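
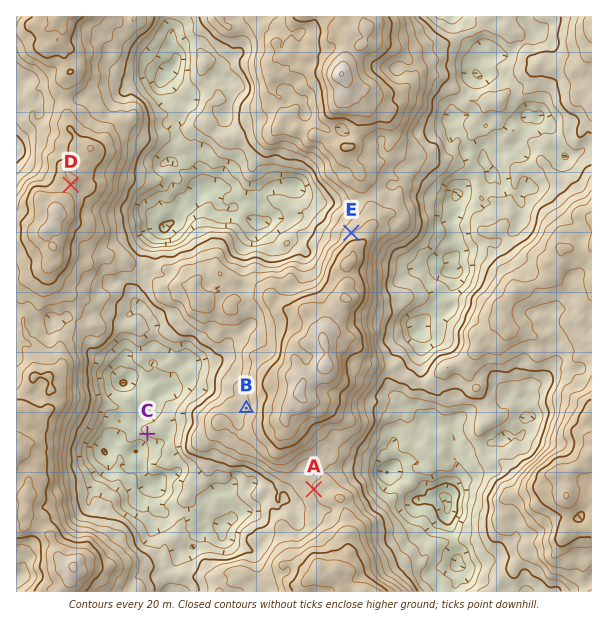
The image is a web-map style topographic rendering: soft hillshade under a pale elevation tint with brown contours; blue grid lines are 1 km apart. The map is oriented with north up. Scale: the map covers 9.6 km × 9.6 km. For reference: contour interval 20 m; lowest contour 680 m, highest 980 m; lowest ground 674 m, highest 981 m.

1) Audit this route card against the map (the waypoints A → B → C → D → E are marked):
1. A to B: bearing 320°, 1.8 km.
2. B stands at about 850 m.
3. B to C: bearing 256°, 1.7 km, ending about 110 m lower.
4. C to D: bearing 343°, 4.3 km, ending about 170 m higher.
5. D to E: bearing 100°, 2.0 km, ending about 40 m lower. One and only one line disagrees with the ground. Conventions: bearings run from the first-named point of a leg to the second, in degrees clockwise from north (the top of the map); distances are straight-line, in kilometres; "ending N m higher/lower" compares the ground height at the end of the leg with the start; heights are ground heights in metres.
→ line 5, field distance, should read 4.7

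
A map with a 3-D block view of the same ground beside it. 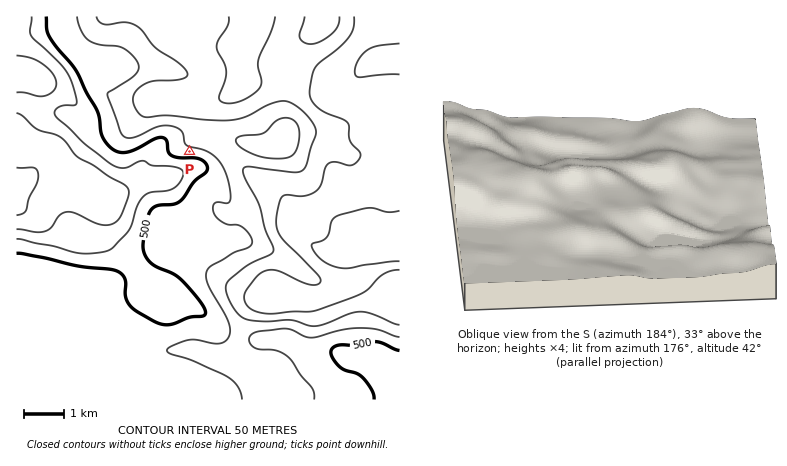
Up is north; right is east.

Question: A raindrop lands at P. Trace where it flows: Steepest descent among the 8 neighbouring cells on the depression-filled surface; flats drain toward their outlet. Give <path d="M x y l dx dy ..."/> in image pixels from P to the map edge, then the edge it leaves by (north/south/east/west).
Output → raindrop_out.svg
<path d="M190 152l0-6 8-10 6-2 0-32 2 0 6 0 8-2 16-10 0-8 8-12 0-20 8-20 2-14"/>
exit: north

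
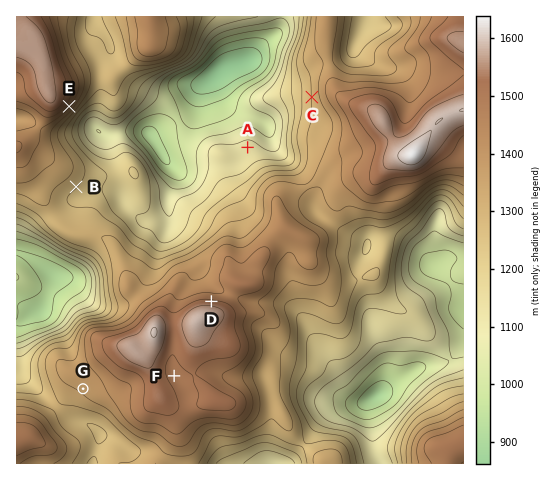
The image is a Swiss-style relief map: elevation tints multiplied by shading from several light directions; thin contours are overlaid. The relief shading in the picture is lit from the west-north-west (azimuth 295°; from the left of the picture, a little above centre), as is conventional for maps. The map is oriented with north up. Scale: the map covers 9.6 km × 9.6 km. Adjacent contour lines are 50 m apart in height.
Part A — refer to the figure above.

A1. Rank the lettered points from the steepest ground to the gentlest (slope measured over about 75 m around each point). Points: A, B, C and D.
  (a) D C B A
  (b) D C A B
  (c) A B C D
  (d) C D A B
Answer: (a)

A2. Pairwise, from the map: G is below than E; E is below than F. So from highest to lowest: F E G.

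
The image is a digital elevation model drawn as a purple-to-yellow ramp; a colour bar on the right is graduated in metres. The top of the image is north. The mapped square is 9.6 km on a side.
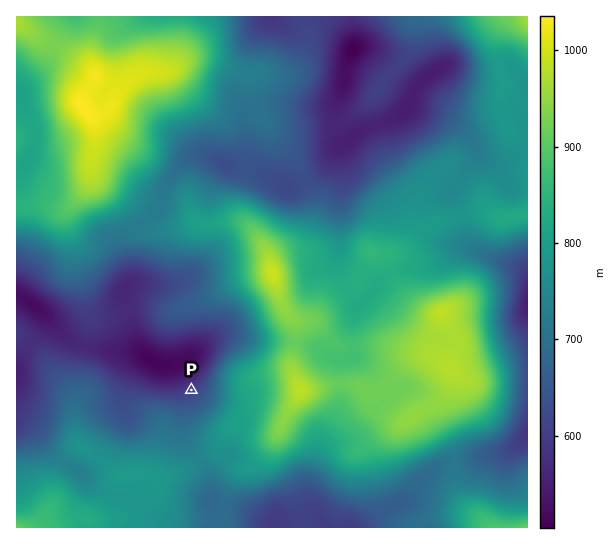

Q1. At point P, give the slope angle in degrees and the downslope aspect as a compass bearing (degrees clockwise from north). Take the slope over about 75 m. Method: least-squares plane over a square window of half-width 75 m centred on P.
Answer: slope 11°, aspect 330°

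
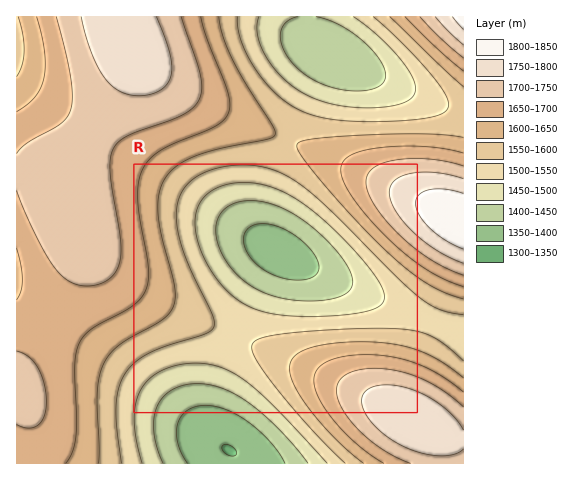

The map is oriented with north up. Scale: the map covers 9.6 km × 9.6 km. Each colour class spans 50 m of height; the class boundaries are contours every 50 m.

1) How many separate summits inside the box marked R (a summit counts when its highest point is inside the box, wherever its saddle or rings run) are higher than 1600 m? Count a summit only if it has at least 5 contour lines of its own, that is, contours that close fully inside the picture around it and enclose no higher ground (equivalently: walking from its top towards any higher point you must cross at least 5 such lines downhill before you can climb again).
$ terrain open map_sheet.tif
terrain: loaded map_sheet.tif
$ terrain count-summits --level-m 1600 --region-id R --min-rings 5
0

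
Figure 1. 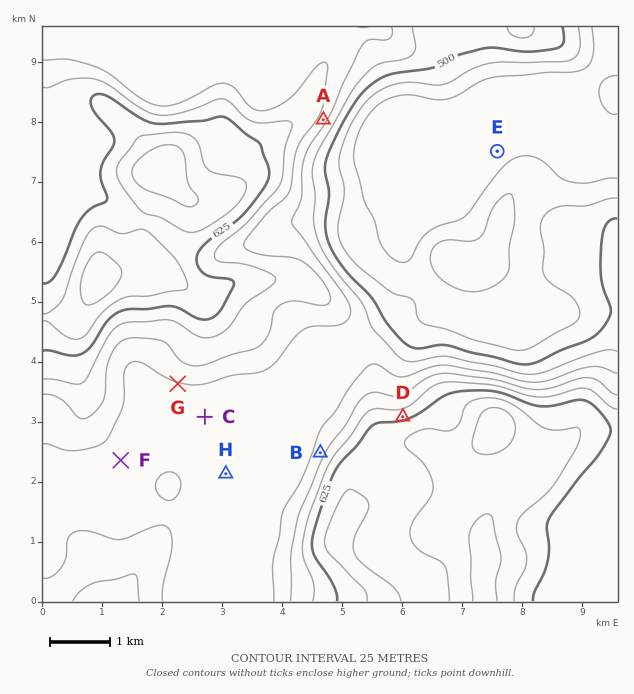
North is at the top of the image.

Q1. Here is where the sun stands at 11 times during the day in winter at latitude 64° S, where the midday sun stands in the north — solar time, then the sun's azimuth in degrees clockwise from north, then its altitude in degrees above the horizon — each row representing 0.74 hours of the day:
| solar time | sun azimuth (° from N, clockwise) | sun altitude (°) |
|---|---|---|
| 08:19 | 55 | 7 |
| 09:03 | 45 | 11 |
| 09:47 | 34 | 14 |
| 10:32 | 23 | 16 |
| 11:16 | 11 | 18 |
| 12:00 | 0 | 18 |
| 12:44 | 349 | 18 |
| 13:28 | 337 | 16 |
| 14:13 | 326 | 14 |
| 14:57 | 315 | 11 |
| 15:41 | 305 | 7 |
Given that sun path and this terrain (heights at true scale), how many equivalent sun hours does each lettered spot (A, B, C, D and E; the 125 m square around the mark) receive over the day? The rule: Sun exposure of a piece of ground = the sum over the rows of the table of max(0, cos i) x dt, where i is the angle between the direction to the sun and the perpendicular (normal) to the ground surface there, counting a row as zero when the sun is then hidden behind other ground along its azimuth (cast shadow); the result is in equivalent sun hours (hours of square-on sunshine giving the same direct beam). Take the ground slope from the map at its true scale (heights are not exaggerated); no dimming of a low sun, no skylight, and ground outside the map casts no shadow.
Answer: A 1.4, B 2.3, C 1.9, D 2.7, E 1.9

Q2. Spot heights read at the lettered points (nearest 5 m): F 540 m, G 550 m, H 540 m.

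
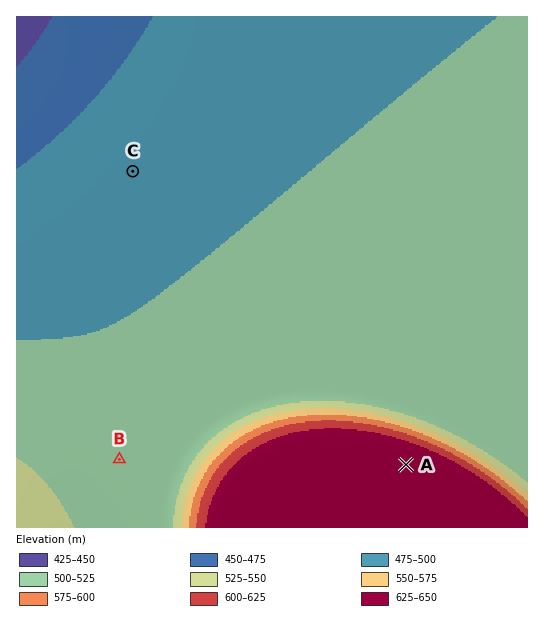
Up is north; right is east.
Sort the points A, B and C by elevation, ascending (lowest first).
["C", "B", "A"]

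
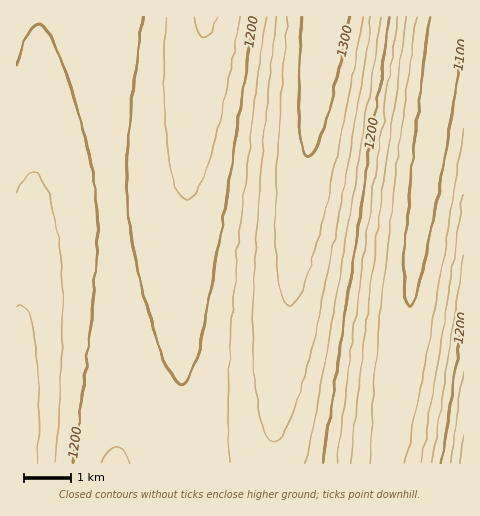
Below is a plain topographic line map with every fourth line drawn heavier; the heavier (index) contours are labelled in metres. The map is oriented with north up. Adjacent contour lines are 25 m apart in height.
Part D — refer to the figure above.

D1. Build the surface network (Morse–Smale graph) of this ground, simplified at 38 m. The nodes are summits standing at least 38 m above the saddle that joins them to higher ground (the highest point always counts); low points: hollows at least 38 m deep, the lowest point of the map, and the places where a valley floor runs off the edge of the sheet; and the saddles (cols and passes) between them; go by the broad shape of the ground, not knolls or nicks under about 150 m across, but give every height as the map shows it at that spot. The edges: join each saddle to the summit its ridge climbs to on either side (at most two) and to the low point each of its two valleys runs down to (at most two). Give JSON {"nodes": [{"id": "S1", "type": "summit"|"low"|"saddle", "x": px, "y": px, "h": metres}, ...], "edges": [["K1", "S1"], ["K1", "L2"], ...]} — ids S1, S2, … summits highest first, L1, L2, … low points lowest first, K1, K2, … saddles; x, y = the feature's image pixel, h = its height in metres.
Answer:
{"nodes": [
{"id": "S1", "type": "summit", "x": 326, "y": 18, "h": 1320},
{"id": "S2", "type": "summit", "x": 463, "y": 463, "h": 1260},
{"id": "L1", "type": "low", "x": 446, "y": 31, "h": 1086},
{"id": "L2", "type": "low", "x": 17, "y": 461, "h": 1127},
{"id": "L3", "type": "low", "x": 206, "y": 18, "h": 1147},
{"id": "K1", "type": "saddle", "x": 112, "y": 207, "h": 1203},
{"id": "K2", "type": "saddle", "x": 388, "y": 463, "h": 1116}],
"edges": [["K1", "S1"], ["K1", "L2"], ["K1", "L3"], ["K2", "S1"], ["K2", "S2"], ["K2", "L1"]]}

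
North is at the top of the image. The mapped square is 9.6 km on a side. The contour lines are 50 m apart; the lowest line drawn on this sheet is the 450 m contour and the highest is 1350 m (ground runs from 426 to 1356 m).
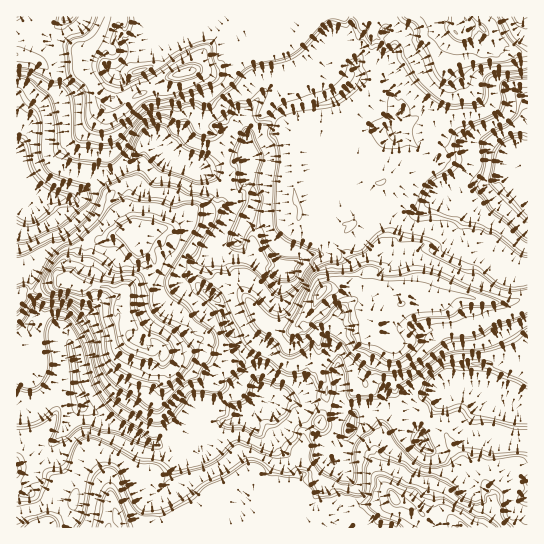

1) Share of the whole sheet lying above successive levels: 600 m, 91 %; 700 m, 87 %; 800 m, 68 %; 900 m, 40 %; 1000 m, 35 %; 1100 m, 15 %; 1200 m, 9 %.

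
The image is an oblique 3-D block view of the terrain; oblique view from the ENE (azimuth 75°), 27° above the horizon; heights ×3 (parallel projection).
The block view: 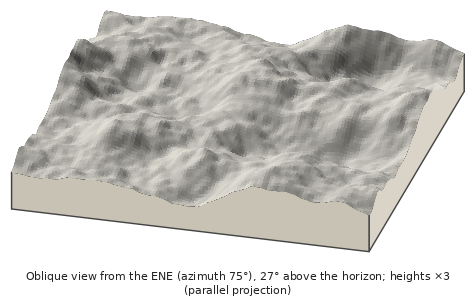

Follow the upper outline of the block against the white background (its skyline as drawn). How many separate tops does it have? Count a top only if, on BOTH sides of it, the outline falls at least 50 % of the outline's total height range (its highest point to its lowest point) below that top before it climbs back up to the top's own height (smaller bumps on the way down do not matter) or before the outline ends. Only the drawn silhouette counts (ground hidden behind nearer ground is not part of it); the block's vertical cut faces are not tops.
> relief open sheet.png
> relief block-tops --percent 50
0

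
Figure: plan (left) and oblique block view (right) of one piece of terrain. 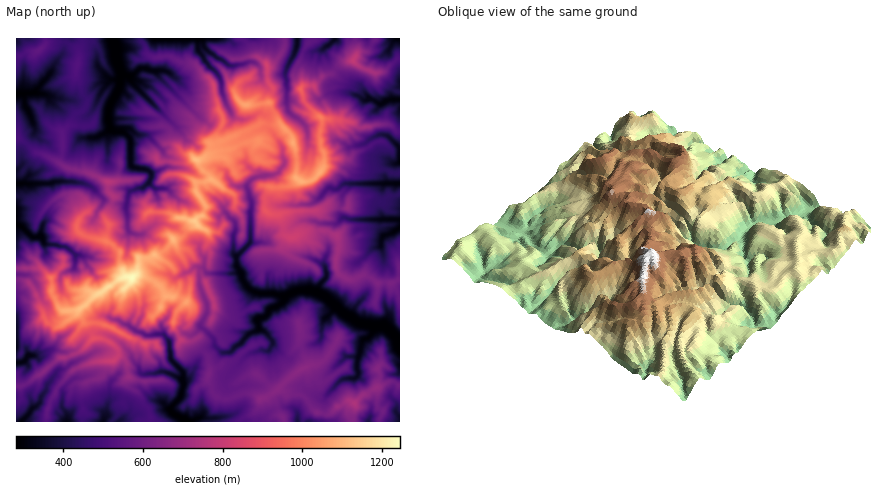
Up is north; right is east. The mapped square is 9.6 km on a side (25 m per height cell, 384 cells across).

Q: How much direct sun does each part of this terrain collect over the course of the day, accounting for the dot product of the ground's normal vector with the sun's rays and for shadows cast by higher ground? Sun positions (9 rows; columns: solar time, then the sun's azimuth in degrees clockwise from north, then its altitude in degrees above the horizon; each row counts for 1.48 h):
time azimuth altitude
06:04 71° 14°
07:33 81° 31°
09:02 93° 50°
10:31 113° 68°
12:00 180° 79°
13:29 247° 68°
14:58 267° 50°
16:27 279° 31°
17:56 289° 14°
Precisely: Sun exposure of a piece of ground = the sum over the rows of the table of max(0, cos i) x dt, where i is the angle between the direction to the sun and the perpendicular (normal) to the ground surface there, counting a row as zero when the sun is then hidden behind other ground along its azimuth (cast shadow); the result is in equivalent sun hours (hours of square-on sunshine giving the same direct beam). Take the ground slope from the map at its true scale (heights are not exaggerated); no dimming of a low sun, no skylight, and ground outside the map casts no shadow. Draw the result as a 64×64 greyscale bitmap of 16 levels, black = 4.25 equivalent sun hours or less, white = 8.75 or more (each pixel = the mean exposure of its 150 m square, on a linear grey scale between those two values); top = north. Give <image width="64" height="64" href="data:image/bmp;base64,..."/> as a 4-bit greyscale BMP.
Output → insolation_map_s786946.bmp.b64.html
<image width="64" height="64" href="data:image/bmp;base64,Qk12CAAAAAAAAHYAAAAoAAAAQAAAAEAAAAABAAQAAAAAAAAIAAATCwAAEwsAABAAAAAAAAAAAAAAABEREQAiIiIAMzMzAERERABVVVUAZmZmAHd3dwCIiIgAmZmZAKqqqgC7u7sAzMzMAN3d3QDu7u4A////AJrN3cvK3su7zO7//smt3MzLzN7u7u3siYiJrN7biMvdyIvNzLvf7czd3v/ru8mru6ib3e7u/+yrzN7b3smIzLrciJ3Km9/tzO7u79zMuqqpvMzN7u7u3bzf7s3dzLntuu24nMi97u7d7/7tvLqXvarN7t3d7u7czO/u3N7cu+3K7cuK2r7u7u3u3NzLq3eMzO///u7u7u7u/+yszMzd3LzLvJnKzt3czMu927qrlVvd7//////v7///7JfLqq7rve27qpzN7ty7vMusurx3id7v//7+7/7u7u/+qFVnnO3c6qyZqsve7+q87IZUVHubzu7///7+/u7u7v/pZoe963e5ismZq6q93JrbmHdmd3y97v//7+7/7u7u7ty5Rb3bmoipe4apq6mZmsqKmHUzi73////////+7v/tyotVzeyKiXmpuZeard7ryqzKgBfMvv687u7u7v/u///bp4as27ynit2qvJerzuyqu6ZgDN3d64dt3bqt7u/+7uuHh4vZm7qpuap3q4mqyqmqmjAszN7JmGOtqYru7uy87auqism8q7maaauryauZeqVVAFzNzbrthzvaau7u3Ine27yoqc6cunhVasztyniCAiEha7uqrO7blUV87u/tiN7bq9277pu5d5VXu8uJpANCICN4ipid7sqJl53+7+ynm4es3t3aqqqt7aet3LUkVVpiFKmXdavu7sqVvv7v7KiJe+7t3cqsuczb3K3clkNoaMcyuqlljN7uualZze7su4i927l5mqy5uqzN2ruoirmZzHSKrIZbzu7Iapd6zu3N3Ny6h5eKvLuLrMu8qqmMzKnMyJ3MhUvO7rrJjKmsy7rey6q9tpvNy6nMzO3Jqpurur3bvdl0i87tyHec/ah3ney7mZ23rdy4qse83uy4m5m7vO7cyWS73tqcu7u8yr3tqYrJnNne27iapLusp4ubyau87M3ZVrztt6dXiZmry6h4qtys3O7bi7uSqIiFZ7vLu83LqcpZve2niLqruIiHRIvN7d7u3qmrqZc0Vymrvd3N3MypeKmaqXl63M3LqHdgPO3u7c3NqqylmmJXiqqbmt3cysqKyYq5eGrtzu3LqmBd3bzt3d2IqyebkheYmpl43d3cu7eIvNlVjO7u3czHVo3d283d3avKNppTWqu8y1jM3d3Ny6i7yFOM3dzN7Jdmjsy8vczeu5pHUAZHd5vKV2aL3L3bmcu4ZAbN3d7Lq7Z93t3bmt+6dCc0I3aJrLeZipeszMurqaY0MEet7c3e2p7t3t253shmqod4is3smod5q6rMqpmndQghiqze7u7szt3d3cm62KV5iszdzN27ZorLqYy3V6mGFwCs3f//7u7d3MzuzMrbp0mpvNyrzsk4usupvMupiKcmAKu87u7bqZir3e7tzNvLSKvK3KnMtyjKq8p4vLmpVEgArM3u3cqYq2eImaq83e2bvMu8lqzHOaypvJiHqohUSACd7u3cus3JdFeZqYrd7tvc3cvJXMdZq6d6h1ibh1OpEH7u26ma3suc3e7d7s3u3d3e7ap7yUm8Y5hXmpuHdskRXu26p4g63Jzd7u7u7u7sve7sdpraRWZ1pIqYuYeGtjN+3dy7qoOLmt3u7e3uzNyIqYVarrl2MAQ3u7rKmHhTJIzMuYlmiHanrNzKyd3cqZZVaJituFMzIyaqq9yrpmZUmrrNp1RWWIhniburu8qGeGZVe7q7qGEFdEeJrdyFZkQiN7zd3FNqdniZqojbzd3IiKzcqrogAEc2Zlit3ajdpnZWaczcx2ecze7bzc3MzLzd3d3M20VUM0RomL7tu+2oRoU4zMzcmbvN7u253d3M3c3t7svMJId7mbyZ3dze27ze2EfMzMy6rM3u7tzu3e7e7u7uys0km9t7u6l9//7tzv7YWcqavKmbzN7ty+7u3u7d7d3LzVWLt6vKVHr//+7e7dhayXi6iqqrzd3a7u3e7t3My828eKuKzKiJq////+/u6Iu5V8mZqru73Ijtzd7u7Mu8zKecurzdy9yXrt7v/u7bvag4yaebvKqHeO283u/tuonNzNyHnN7N3bpb283v/93bhknKq7qnVUV97ZvO7v//7Lu6ms3u7N3uyqnKma3u7bVEery8y6qJm7vrq+7u7//tq7u8vN7M3u3Mu8Zqq97tYzaKzN3LmYecu8q87u7v/u2rq8zNyL3uy9y7cEiKzupDSM13mbmay6zcyr7d7u7v3by8zdw2zey+7bsAabu8x0NquGqJmqmrqLzdzM7u7u/bzM3LxGrNy+7tyAKLvdynNImpurypmprMzP/t3d3e7+y7zMyIqsyt3dy0BLvc3Mgjiqqs3curmZmp3t3cze7u3czdy8yr2cvd3LIHzd3N6SCLqqzd3LyrzM3N3Lve7u7d7e/d7d2rjN3csAit3Ku3MYirvO7cy8q83Mzcus3u7u3t7u67ura7zctgOmnMeqlDuqvM3dzKmZnMy93Lve7u3bzN2qibqazd1AKFRWlbumHMzszdyoeru7zb3dzN7u7bu83LZmZove6RNyVlZIu7go7u3d7Im4mZzOzd3czu/tvc3czbvLzt6kRiWKqYqq2lHe7c3czbuZl+7u7dze7+7c3dy87Ky7u4aWe93cu83dco3bnLvMu6q4zd3e7u7//uzd7tzYmqu5q6ir3e7t7u6TTbqFmcy83Mqd7u7u7u//3O7t3Zvd3d2+yZm97b3v7qZu7ZmK3bzbvd"/>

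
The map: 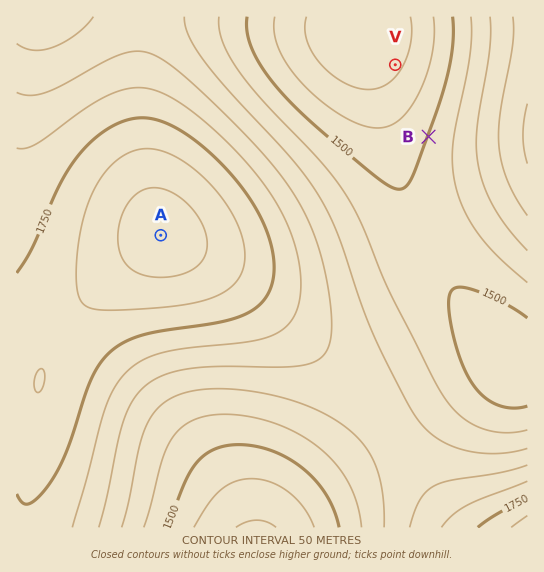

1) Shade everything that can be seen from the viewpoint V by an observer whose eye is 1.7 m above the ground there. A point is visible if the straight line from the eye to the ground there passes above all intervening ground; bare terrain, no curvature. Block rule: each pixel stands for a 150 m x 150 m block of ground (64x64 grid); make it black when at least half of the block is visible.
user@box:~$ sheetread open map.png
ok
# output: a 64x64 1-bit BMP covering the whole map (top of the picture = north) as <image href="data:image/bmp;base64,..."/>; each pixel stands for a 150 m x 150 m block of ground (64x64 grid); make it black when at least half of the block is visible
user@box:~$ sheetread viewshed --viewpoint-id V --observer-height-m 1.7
<image width="64" height="64" href="data:image/bmp;base64,Qk0+AgAAAAAAAD4AAAAoAAAAQAAAAEAAAAABAAEAAAAAAAACAAATCwAAEwsAAAIAAAAAAAAA////AAAAAAAAAAAAAAAAAAAAAAAAAAAAAAAAAAAAAAAAAAAAAAAAAAAAAAAAAAAAAAAAAAAAAAAAAAAAAAAAAAAAAAAAAAAAAAAAAAAAAAAAAAAAAAAAAAAAAAAAAAAAAAAAAAAAAAAAAAAAAAAAAAAAAAAAAAAAAAAAAAAAAAAAAAAAAAAAAAAAAAAAAAAAAAAAAAAAAAAAAAAAAAAAAAAAAAAAAAAAAAAAAAAAAAAAAAAAAAAAAAAAAAAAAAAAAAAAAAAAAAAAAAAAAAAAAAAAAAAAAAAAAAAAAAAAAAAAAAAAAAAAAAAAAAAAAAAAAAAAAAAAAAAAAAAAAAAAAAAAAAAAAAAAAAAAAAAAAAAAAAAAA8AAAAAAAAAf4AAAAAAAAP/gAAAAAAAD/+AAAAAAAAf/4AAAAAAAH//gAAAAAAA//+AAAAAAAH//8AAAAAAA///wAAAAAAH///AAAAAAAf//8AAAAAAD///4AAAAAAP///gAAAAAB///+AAAAAAH///8AAAAAAf///4AAAAAB////wAAAAAP////j8AAAA//////8AAAD//////wAAAP//////AAAA//////+AAAD//////4AAAP//////gAAA//////+AAAD//////4AAAP//////gAAA//////+AAAD//////4AAAP//////gAAA//////+A=="/>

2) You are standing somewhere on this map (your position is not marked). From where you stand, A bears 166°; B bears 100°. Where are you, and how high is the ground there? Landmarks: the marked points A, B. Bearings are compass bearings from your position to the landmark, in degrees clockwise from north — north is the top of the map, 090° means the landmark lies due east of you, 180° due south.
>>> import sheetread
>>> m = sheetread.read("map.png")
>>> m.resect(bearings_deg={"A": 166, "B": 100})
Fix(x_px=123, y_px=83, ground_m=1690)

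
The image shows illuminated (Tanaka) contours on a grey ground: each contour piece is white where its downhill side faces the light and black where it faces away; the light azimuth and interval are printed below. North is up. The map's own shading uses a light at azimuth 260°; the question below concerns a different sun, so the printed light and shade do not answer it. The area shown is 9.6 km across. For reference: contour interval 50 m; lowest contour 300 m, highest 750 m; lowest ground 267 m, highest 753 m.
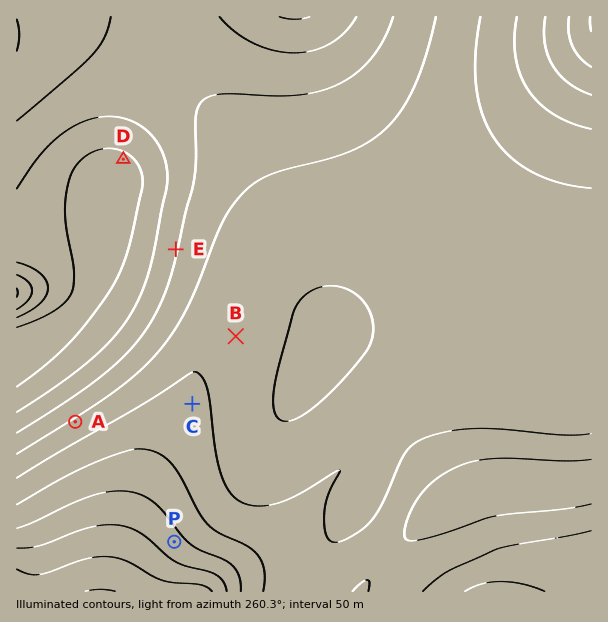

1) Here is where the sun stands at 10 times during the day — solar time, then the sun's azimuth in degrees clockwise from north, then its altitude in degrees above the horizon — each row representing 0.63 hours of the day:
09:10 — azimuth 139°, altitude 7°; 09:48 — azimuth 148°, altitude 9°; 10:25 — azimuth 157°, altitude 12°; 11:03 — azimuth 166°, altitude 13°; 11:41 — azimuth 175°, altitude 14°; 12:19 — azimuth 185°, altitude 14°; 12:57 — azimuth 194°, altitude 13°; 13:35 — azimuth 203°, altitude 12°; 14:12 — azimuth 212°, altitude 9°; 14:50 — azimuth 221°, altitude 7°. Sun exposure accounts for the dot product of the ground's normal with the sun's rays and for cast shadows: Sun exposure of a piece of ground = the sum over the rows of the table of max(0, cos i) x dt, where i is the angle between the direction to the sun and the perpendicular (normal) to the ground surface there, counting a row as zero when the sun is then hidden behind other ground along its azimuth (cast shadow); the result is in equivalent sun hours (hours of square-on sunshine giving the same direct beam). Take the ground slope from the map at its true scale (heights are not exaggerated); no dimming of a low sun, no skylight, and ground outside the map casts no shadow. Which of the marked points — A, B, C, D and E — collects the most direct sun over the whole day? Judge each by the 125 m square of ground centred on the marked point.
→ D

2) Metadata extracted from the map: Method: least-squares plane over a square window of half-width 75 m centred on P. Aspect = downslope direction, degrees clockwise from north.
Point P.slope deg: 7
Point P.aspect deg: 47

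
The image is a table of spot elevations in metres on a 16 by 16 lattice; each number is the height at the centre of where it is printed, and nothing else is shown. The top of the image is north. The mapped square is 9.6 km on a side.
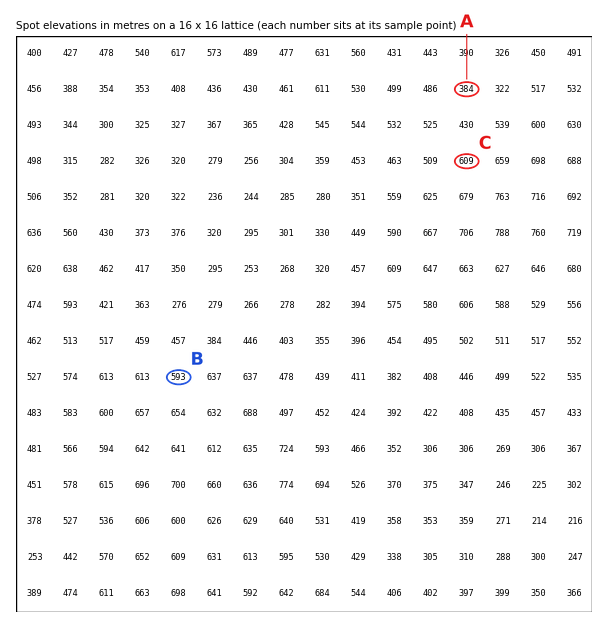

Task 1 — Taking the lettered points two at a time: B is lower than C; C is higher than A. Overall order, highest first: C B A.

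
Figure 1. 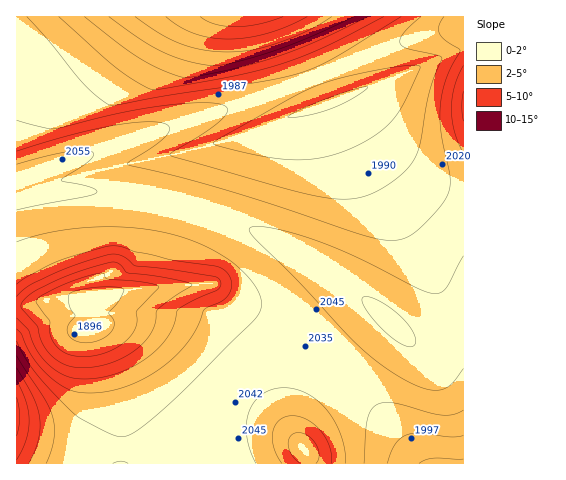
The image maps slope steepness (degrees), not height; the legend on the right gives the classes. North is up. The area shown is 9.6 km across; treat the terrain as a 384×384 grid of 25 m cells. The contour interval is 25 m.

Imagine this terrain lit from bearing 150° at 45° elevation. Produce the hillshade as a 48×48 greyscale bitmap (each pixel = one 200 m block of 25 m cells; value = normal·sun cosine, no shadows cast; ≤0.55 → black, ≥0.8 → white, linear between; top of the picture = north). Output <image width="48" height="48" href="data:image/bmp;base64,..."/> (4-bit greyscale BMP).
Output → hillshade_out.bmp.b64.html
<image width="48" height="48" href="data:image/bmp;base64,Qk32BAAAAAAAAHYAAAAoAAAAMAAAADAAAAABAAQAAAAAAIAEAAATCwAAEwsAABAAAAAAAAAAAAAAABEREQAiIiIAMzMzAERERABVVVUAZmZmAHd3dwCIiIgAmZmZAKqqqgC7u7sAzMzMAN3d3QDu7u4A////ANzLuqqqmZmZmZmZmZmZmqu7u7u7u7u7u9zLuqqqmZmZmZmZmZmZmZqqqqu7u7u7u9zLuqqZmZmZmZmZmZmYiIiaqqq7u7u7u8zLuqmZmZmZmZmZmZmId3iZqqqru7u7u8y7qpmZmZmZmZmZmZiId3iZqqqru7u7u7uqqZiImZmZmZmZmZiId4iZmqqqu7u7u7qpmIiIiIiZmZmZmZiIiIiZmqqqu7u7u6mYiHd3d4iIiZmZmZiIiImZmqqqu7u7u5mId2ZmZ3eIiImZmZmYiZmZqqqqq7u7u5iHdmZVZmd3iIiZmZmZmZmZqqqqqqu7u4iHdmVVVWZneIiJmZmZmZmZqqqqqqqqqpmId2ZVVVZmd4iImZmZmZmZqqqqqqqqqpmZiHZmVWZmd3iIiZmZmZmZqqqqqqqqqpqqqYh3ZmZnd3iIiZmZmZmaqqqqqqqqqomruqmYh3d3d4iIiZmZmZmqqqqqqZmZmoiaqqqpmIh3eIiIiZmZmZqqqqqpmZmZmamZqqqZiId3d3d3iZmZmaqqqqmZmZmZmd3LqqqZiHdmZmZmaJmZmqqqqpmZmZmZmf/+3czLuqmIh3dmZ5maqqqqmZmZmZmZme///+3Mzd3Mu6qpiJqqqqqpmZmIiZmZmc3e///svN7t3d3cqZqqqqmZmYiIiJmZmbu83v/+283d3MzMuqqqqpmZiIiIiJmZmbu7vN7v7Lu7u7u7uqqqqZmYiIiIiZmZmLu7u7zN3Lu7u7qqqqqpmZiIiIiIiZmZmLu7u7u7u7u7u7qqqqmZmIiIiIiIiZmZiLu7u7u7u7u7u6qqqZmYiIiIiIiImZmZiLu7u7u7u7u7qqqpmZiIiIiIiIiImZmZmbu7u7u7uqqqqpmZiIiIiIiIiIiImZmZmaqqqqqqqqqZmZiIiIiIiIiIiIiIiIiZmaqqqZmZmZmYiIiIh3eIiIiIiIiIiIiZmZqqqpmYiIiIiId3d4iIiIiIiIiIiIiZmYiaqqqqmYiHd3d4iIiIiIiIiIiIiIiZmWd4maq7u6qpiIiIiIiIiIiIiIiIiIiZmVVmeImaq7zMu6mYiIiIiIiIiIiIiIiJmXZVVneImaq7zMzLqZiIiIiIiIiIiIiImYh2VVVneImaq8zNzLqZiIiIiIiIiIiIiJmYh2VVZneImaq8zNy6mYiIiIiIiIiIiJmZmYdlRVZneImaq8zMy6mIiIiIiIh3d5mZmZmIZURFVmeImaq8zMy6mIiIiId3d5mZmZmZmHZERFVmd4mau8zMupmIiId2ZpmZmZmZmYh2VDNEVmd4mau8zMupiId2ZqmZmZmZmYiIdlQzM0VmeImqvMzLqYd2ZamZmZmZmYiIh3ZUMiM0VmeJmrvMzLmGZZmZmZmZmIiId3d2VDIiNFVniJqrvMupdpmZmZmZiIiId3dmZlQyIiNFZniZqru7qZmZmZmIiIiId3d2ZmVVQyIjRVZ4iZqqqpmZmZiIiIiIiId3ZlVVVUQyIzRWZ4iZmZmZmYiIiIiIiIh3dmVVVVVDIiNEVneIiQ=="/>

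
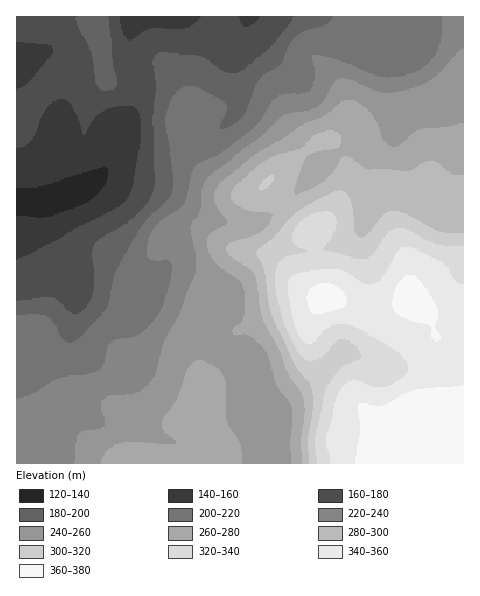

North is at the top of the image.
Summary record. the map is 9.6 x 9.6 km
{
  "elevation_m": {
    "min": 135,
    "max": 380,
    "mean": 245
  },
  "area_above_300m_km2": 20.1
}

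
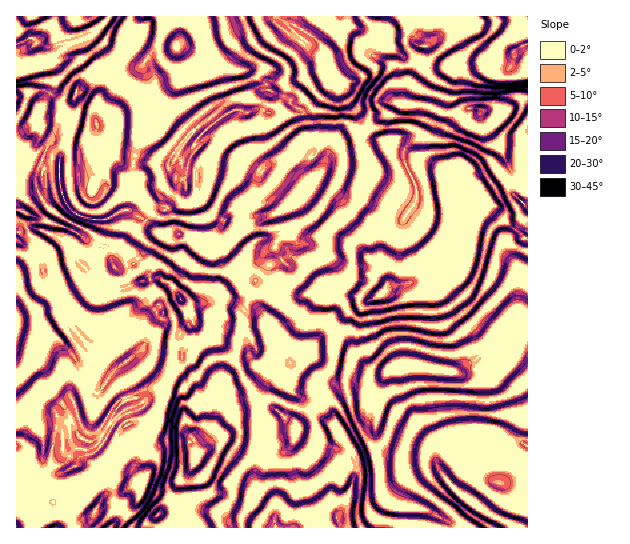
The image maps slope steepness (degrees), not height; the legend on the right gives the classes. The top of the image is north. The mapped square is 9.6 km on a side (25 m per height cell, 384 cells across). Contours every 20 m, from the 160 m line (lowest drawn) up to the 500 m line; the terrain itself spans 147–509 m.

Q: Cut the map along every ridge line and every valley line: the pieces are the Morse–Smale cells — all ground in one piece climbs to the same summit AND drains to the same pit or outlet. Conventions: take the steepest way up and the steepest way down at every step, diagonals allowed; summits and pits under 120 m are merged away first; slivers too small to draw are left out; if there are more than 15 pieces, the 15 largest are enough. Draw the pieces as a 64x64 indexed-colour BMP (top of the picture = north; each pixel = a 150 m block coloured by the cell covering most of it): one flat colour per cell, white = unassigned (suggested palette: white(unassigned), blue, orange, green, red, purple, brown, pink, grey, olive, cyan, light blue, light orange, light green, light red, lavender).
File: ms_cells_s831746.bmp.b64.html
<image width="64" height="64" href="data:image/bmp;base64,Qk12CAAAAAAAAHYAAAAoAAAAQAAAAEAAAAABAAQAAAAAAAAIAAATCwAAEwsAABAAAAAAAAAA////ALR3HwAOf/8ALKAsACgn1gC9Z5QAS1aMAMJ34wB/f38AIr28AM++FwDox64AeLv/AIrfmACWmP8A1bDFABEREREREREREQAIiIiIiIiIiIiI3d3d3d3d3VVVVVXuERERERERERERAIiIiIiIiIiIiIjd3d3d3d3VVVVV7u4RERERERERERGIiIiIiIiIiIiIiI3d3d3VVVVVVe7u7hERERERERERERiIiIiIiIiIiIiIjd3dVVVVVVVe7u7uEREREREREREREYiIiIiIiIiIiIiI3d1VVVVVXu7u7u4TERERERERERERiIiIiIiIiIiIiIjd1VVVVVXu7u7u7hMxEREREREREREYiIiIiIiIiIiIiN3VVVVVVe7u7l7uEzMRERERERERERGIiIiIiIiIiIiIjdVVVVVe7u7uXu4RMxEREREREREREYiIiIiIiIiIiIjd1VVVVV7u7u5e7hEzERERERERERERGIiIiIiIiIiIiN3VVVVVXu7u5VXuEzMxEREREREREREQiIiAiIiIiIiN3VVVVVVe7u7lVe4zMzEREREREREREREAAAAAAIiIiI3d1VVVVVXu7uVVVTMzMREzMRERERERERAAAAAACIiI3d3VVVVVVVVe5VVVMzMxETMxEREREREREAAAAAAAiI3d3dVVVVVVVVVVVVUzMzMzMzMREREREREQAAAAAAAN3d3d1VVVVVVVVVVVVTMzMzMzMzEREREREREAAAAAAADd3d3VVVVVVVVVVVVVMzMzMzMzMxEREREREQAAAAAAAA3d3dVVVVVVVVVVVVUzMzMzM8MzMzMRERERAAAAAAAAAN3d3VVVVVVVVVVVVTMzMzM8wzMzMzEREREAAAAAAAAAAAAAVVVVVVVVVVVVMzMzM8zMMzMzMREREQAAAAAAAAAAAAZVVVVVVVVVVVUzMzMzzMzDMzMzEREREAAAAAAAAAAGZmZlZmZmVVVVVTMzMzzMzMzDMzMxEREQAAAAAAAAAGZmZmZmZmZmZVVVMzMzzMzMzMMzMzEREREAAAAAAAAGZmZmZmZmZmZmVVUzMzzMzMzMMzMzMREREQAAAAAAAGZmZmZmZmZmZmZlVTPMzMzMzMwzMzMxERERAAAAAAAAZmZmZmZmZmZmZmZVzMzMzMzMwzMzMzEREREAAAAAAAAGZmZmZmZmZmZmZmXMzMzMMzMzMzMRMREREQAAAAAAAAZmZmZmZmZmZmZmZszMzMMzMzMzMREREREREAAAd3AAAAZmZmZmZmZmZmZmzMzMMzMzMzMxERqqoRqgAAd3dwAAAGZmZmZmZmZmZmbMzMMzMzMzMzERqqqqqqAAd3d3AAd3d2ZmZmZmZmZmZszMwzMzERETERqqqqqqqgd3d3d3d3d3mWaZmWZmZmZmzMzDMzERERGqqqqqqqqqd3d3d3d3d3eZmZmZZmZmZmbMzMMzMREREaqqqqqqqqqnd3d3d3d3d5mZmZmWZmZmZszMwzMxEREaqqqqqqqqqqd3d3d3d3d5mZmZmZlmZmZmzMwzMzMREaqqqqqqKqoiJ3d3d3d3d3eZmZmZmWZmZmbMwzMzMxEaqqqqqqIioiIiJ3d3d3d3d5mZmZmZZmZmZswzMzMzqqqqqqqiIiIiIiIid3d3d3d3mZmZmZmWZmZrwzMzM6qqqqqiIiIiIiIiIiJ3d3d3d3eZmZmZmZZmZrvDMzOqqiqqqiIiIiIiIiIiInd3d3d3d5mZmZmZlmZru8MzOqIiIioiIiIiIiIiIiIid3d3d3d3mZmZmZmWZru7MzOqIiIiIiIiIiIiIiIiIiJ3d3d3d3d5mZmZmZlru7AzOqoiIiIiIiIiIiIiIiIiIid3d3d3d3mZmZmZmbu7ADM6qiIiIiIiIiIiIiIiIiIiInd3d3d3d5mZmZmZu7sAMzqiIiIiAAAAAiIiIiIiIiIiJ3d3d3d3mZmZmZu7uwAzOqIiIiAAAAAAAAIiIiIiIiIid3d3d3eZmZmbu7u7AAM6oiIiIAAAAAAAAiIiIiIiIiInd3d3e7u5u7u7u7AAADqiIiIAAAREQAACIiIiIiIiIid3d3d7u7u7u7u7sAAAAAAiIgBEREREAAIiIiIiIiIiJ3d3d3u7u7u7u7uwAAAAACIiRERERERAAiIiIiIiIiIid3d3u7u7u7u7uwAAAAAAIiJEREREREREAAIiIiIiIiIiK7u7u7u7u7uwAAAAAAACIkRERERERERAACIiIiIiIiIv+7u7u7u7u7AAAAAAAAIiREREREREREQAIiIiIiIiIi//u7u7u7u7AAAAAAAAAiJEREREREREREQAAAAAAiIi///7u7sAAAAAAAAAAAACIkREREREREREREAAAAAAIi////8AAAAAAAAAAAAAAAAiREREREREREREQAAAAAACL/////AAAAAAAAAAAAAAAAIkREREREREREREQAAAAAL/////8AAAAAAAAAAAAAAAAiRERERERERERERERERAD//////wAAAAAAAAAAAAAAAAAEAERERERERERERERERP//////8AAAAAAAAAAAAAAAAAAABERERERERERERERP///////wAAAAAAAAAAAAAAAAAAAABERERERERERERAD/////8AAAAAAAAAAAAAAAAAAAAAAABERERERERERAAA////AAAAAAAAAAAAAAAAAAAAAAAAAEREREREREQAAAD///8AAAAAAAAAAAAAAAAAAAAAAAAAREREREREQAAAAP/wAAAAAAAAAAAAAAAAAAAAAAAAAAREREREREQAAAAA8AAAAAAAAAAAAAAA"/>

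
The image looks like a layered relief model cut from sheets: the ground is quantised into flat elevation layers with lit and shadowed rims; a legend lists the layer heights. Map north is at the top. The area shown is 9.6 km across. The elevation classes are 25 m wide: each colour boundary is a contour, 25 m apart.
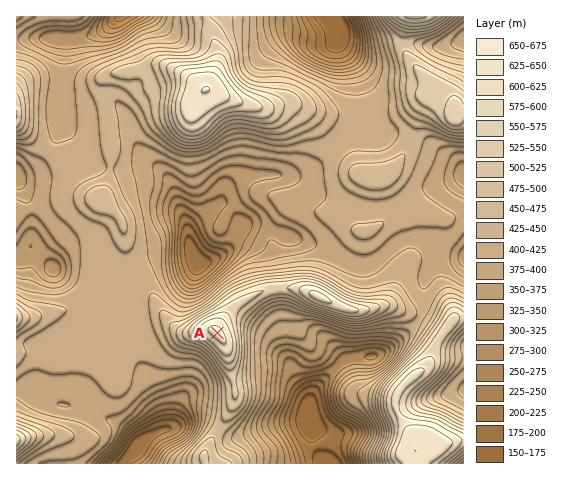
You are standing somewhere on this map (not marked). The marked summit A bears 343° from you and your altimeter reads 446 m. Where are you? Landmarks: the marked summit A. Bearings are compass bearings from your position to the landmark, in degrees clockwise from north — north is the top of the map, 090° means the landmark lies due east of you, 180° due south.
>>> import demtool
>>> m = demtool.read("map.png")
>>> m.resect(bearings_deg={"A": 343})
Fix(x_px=243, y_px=416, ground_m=445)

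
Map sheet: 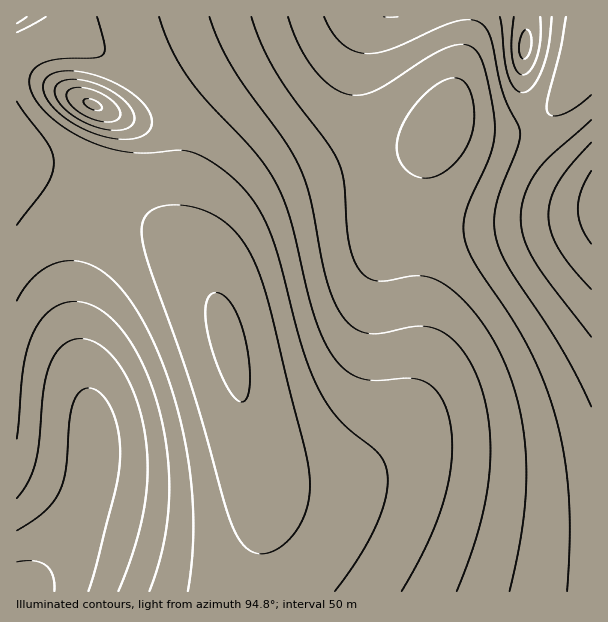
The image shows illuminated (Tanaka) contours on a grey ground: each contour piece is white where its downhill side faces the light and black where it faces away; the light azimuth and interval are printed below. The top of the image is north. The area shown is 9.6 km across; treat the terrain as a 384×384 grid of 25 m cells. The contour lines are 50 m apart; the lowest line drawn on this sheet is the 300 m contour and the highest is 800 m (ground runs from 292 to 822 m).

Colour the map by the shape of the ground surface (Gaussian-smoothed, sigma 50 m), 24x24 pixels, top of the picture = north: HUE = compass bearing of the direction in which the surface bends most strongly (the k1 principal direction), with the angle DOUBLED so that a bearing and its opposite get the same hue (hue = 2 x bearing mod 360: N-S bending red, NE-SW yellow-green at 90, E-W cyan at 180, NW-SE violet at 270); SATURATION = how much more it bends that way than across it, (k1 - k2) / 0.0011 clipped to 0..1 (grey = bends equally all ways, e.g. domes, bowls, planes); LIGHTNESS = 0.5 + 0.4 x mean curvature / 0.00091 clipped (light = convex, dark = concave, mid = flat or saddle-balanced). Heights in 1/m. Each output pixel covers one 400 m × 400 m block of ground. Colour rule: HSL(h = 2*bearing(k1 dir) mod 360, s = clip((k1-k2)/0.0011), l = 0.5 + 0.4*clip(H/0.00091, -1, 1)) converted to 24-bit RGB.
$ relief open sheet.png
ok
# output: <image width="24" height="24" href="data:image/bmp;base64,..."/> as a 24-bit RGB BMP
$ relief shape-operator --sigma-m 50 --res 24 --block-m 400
<image width="24" height="24" href="data:image/bmp;base64,Qk32BgAAAAAAADYAAAAoAAAAGAAAABgAAAABABgAAAAAAMAGAAATCwAAEwsAAAAAAAAAAAAAm3iKmHeKkniIinuGf36EeYWFc4eHcYaIcYKHc36Fd3uCenuBfX1/fn5/fn9/fn6Af32AgX2Bgn2Bg32Ag31/g31+gn1+gn5+mnR/mnKAlnR/j3l+hn9/fIWCdYiHcYWIcH+HcnqFdniCe3qAf31+f399fX99fX9/fX2AgH2Agn2Agn1/g31+g319g319g359l290mm90mXFzk3p3i4R9foZ/doiHcYOJbnuIcHWFdXSCfXmAgHx8gIF8fYB7fH99fH5/fn1/gX2Agnx+g3x9g3x8g319g359lG5tmW9tmnhwl4N2kIx8gIp+eImIcICJbXaIbm+Gd3KDgHiBgnx6g4N6fYJ6eoB7en9/fHx/gHx/gnx+g3x8g318hH58g398j3JtlndumoNymY53k5R8gYx+eYmJcHuJa2+IbmuGeXCEgnaAhHt4hoR4foR4eIF5eIB+en1+fnx+gXx9g3x7hH17hH58hH98i3dxk4BymY52m5l5kZd9gY5/eYaIb3WJaWiIcGiHfG2FhHR/h3t2iYZ3gIZ3d4J4d4B9eH5/e3t+gHx8gnx7hH57hH97hIB7h3x3kYp4mpl6mJ18j5h+go2Aen+Hbm2IbGaIcmWHfmuGhnN+int1jIh2g4l2doN3dYF+dn5/ent9fnx8gn17hH96hIB7hYF7hYR9jZF9lJt9lJ5+j5d/hYqCenmGcmuIb2SIc2OIf2qHiHJ+jXx1kIp2h4x3d4R3dIF/dH1/eHt+fXt7gX57hH96hYF6hYJ6fod/h5N+j5x+k51+kZWAiIWAgHaGd2mHcmKIdGKHfmmHiHN/j352k4t2jI53eoV4dIGAc3uAdnp+e3t9gH57g4B6hYJ6hYN6fIyBg5V9jZx9k5t9k5F+iXt8hnKHe2iHdGKHdGKHfGqGh3SAkIB4lY13kI95foV6dX+BcnmAdXh/ent9gH97g4F6hYN6hYR6eo+AgZZ7jZp7lZh7kYh6i3Z6iG6Ef2eGdmOGcmSFeWuFhneBkIN6l455ko56g4V9dnuBcXaBdHaAenp9f397g4J6hYR6hoV6eJB7gZV5jpd4lZJ4kIB1i3F2iGyAgWiFdmWEcWaEdW2EhHmDjoZ8l497k418hoN/d3eDcHGEcnOCeXh/f359g4J8hYV7hYZ7d493g5J3j5R2kop0j3lxi250h2x9g2qEdmiDb2iDcG+DfHuCjYp+lpF9k41+iICBeXaHcW+Ic3CHeneEf32BgoF+hIR9hYV8e412hY91kJB0kINyjXVwim50h218g22EdmyCbWuDcHSDeoKDiIx+lJR+ko6AiYGGenWLcW2Oc26NenWKgHyHg4CFhICBhYOAfop2h4x1jYl0jX5yi3NwiW91hnB8g3CDd2+Cbm+DcXmEd4WDgYx8jpN9kJCAhoKId3SNbmuScWuTe3KQgXqNg36Lhn+KiICJgYh4iIl2ioN1intziXJyiHJ4hXJ+gnODeHKCcXSDcn6EdoeAfI54h5N6iZB9gIiEdXiMamySbGmUeXGSgXqQgXyQhXySi32RgoV5h4V4h392iHl1iHNzhnN3hHV8gnaCeXWCdHeCdICEdYd+eo52g5R2hZJ4e4l7dYCIa3SNaWuQd3KOgH6LfICPfXiUinmXg4N7hX94iHhwjXFijnhaioZjfYJzeniBeXaDdniCd4GDd4d7e451g5RzhJNzeot1c4WBa3qGaG6HeXOFhop6dY+Ecn+SgHaWhHh2jlxZmUIqomYYj7QpQ7deYJibcXOJenaEeHiDeoCCeYZ6gI12h5NyhpNwfY1xcIR0an6BZW2AgW1/nJxmYJxfYpGOb3eOkkploxc/xSQodvCgf//+PYDkZE+lf2yLfneFe3qDfH6CfoR8hox4jZJzjZNwg41vcoRvaX17YGh8gmGBt55TYLdETJN9YoWJkzG2T1H2zPP/zPD/sS7sriadkliIhXWGf3mFfXqEfn2Cg4J/iol7kY52k5ByjY9weoRwanx4WWV9bVKG1YpMeNw2OpV/UYeDQbbWSvi2mOMvrDEQnBwskFRohnWCgXqEf3qFfnuEf3yEhH+CiYJ9kIV5lId1kYdzhYZzbXx4VWiAQkCK5lpQs/9QM5CWR4WHMqYpgp4yl28wkVpJiGttg3mCgXuEf3uEfnuEfXuFf3yEhH6EiH5/j357lH53lH51i351c316V26CNVaNfE/Q//rBNV2dR3GLCKUzOZFOaYRpgXt9gH2CgHyDf3yDfnyEfnuEfXuEfnyFgX6Fh36EjX2AlHl8l3d5knZ4hHd+YXODOXKPKdR8/9uRUkOXTl2I"/>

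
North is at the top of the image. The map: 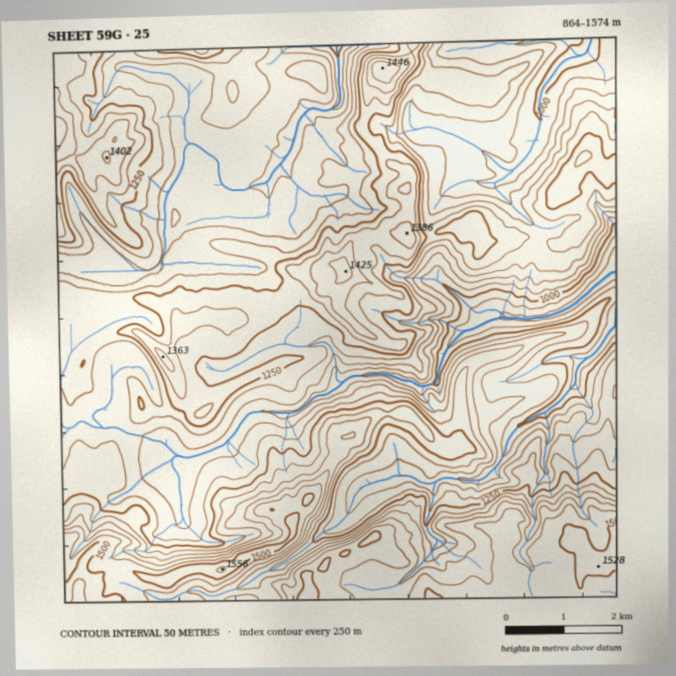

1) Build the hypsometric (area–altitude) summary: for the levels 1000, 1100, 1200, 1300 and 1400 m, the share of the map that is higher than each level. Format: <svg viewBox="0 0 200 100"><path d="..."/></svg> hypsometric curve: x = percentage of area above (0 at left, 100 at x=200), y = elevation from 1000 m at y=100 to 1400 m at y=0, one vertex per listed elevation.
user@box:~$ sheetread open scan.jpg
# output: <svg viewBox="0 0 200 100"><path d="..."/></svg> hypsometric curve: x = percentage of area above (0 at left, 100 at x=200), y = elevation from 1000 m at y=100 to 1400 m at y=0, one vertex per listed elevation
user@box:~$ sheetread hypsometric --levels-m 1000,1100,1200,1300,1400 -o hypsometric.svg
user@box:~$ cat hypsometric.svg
<svg viewBox="0 0 200 100"><path d="M193 100l-23-25-69-25-53-25-24-25"/></svg>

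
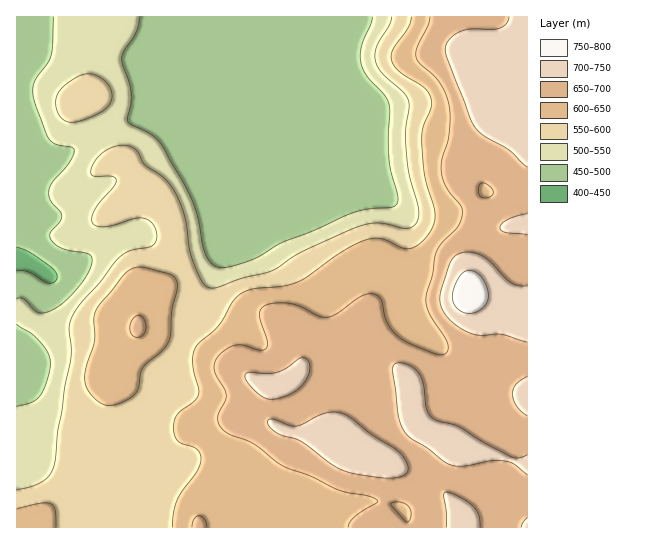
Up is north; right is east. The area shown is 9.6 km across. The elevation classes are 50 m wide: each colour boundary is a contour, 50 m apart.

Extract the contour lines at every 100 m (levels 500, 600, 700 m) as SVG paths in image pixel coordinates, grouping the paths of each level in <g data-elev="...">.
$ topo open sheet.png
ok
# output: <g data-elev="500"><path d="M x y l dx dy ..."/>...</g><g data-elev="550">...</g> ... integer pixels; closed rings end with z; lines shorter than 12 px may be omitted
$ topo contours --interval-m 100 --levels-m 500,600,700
<g data-elev="500"><path d="M17 324l14 9 10 9 8 12 1 9-4 20-7 14-8 6-14 3"/><path d="M53 17l-2 38-3 8-13 18-2 6 0 8 4 14 12 30 8 6 15 2 2 4-5 12-15 18-5 8 1 10 10 12 2 4-2 7-10 11 0 4 4 6 7 5 28 6 2 3 1 5-4 12-11 15-14 14-12 8-8 2-5-1-15-13-4-1-2 1"/><path d="M372 17l-1 6-9 23-1 15 5 13 19 21 4 10 0 53 2 13 7 24-1 9-6 3-24 2-16 4-39 18-30 12-29 16-20 7-11 2-9-3-7-10-3-10-5-28-5-14-8-17-23-40-10-11-21-10-4-4 4-18 0-10-2-11-7-19 0-6 2-7 12-19 3-14"/></g><g data-elev="600"><path d="M56 527l-1-16-4-7-10-1-24 6"/><path d="M104 405l6 1 7-2 17-9 4-6 2-15 3-7 19-16 6-8 3-9 1-24 5-23-1-8-5-4-28-8-12 2-8 6-27 35-2 9 0 23-8 25-1 14 1 6 5 7 6 7z"/><path d="M411 17l-3 12-15 20-2 9 2 5 4 6 27 18 4 6 3 6 0 8-8 19-1 15 3 36 10 34 0 8-3 8-9 13-10 8-10 0-22-9-14 0-24 12-44 30-16 5-33 4-9 4-7 5-15 26-20 18-4 6-2 6 0 10 6 24 0 5-5 7-15 12-5 8 0 10 2 8 5 4 16 6 3 5 1 5-4 12-15 20-5 10-3 12-2 14"/></g><g data-elev="700"><path d="M480 527l-1-12-6-9-14-9-13-5-2 3 2 16 1 16"/><path d="M384 478l13 0 9-4 2-5-3-10-10-10-22-14-27-20-9-3-10 1-32 13-6-1-15-6-4 0-2 2 1 5 7 7 25 8 38 28 15 5z"/><path d="M527 455l-8 3-6-1-30-15-24-15-26-9-6-8-4-27-5-10-5-6-7-3-8-1-4 2-1 6 6 46 4 13 7 8 17 10 18 14 6 3 12 1 27-5 15 0 9 3 13 11"/><path d="M271 399l18-4 13-10 5-7 3-8-1-7-2-4-4-1-4 0-13 10-11 5-9 1-16-2-5 2 1 7 8 9 9 7z"/><path d="M527 376l-11 9-4 9 5 12 10 10"/><path d="M527 286l-8 0-6-2-7-5-21-22-10-4-10-1-8 3-6 6-9 26-2 11 1 9 5 8 8 9 11 7 14 4 23-1 25 8"/><path d="M527 214l-19 5-6 4-2 4 1 3 5 3 21 2"/><path d="M509 17l-2 6-8 5-29 1-12 4-10 8-2 5-1 5 25 67 5 9 10 9 24 14 18 17"/></g>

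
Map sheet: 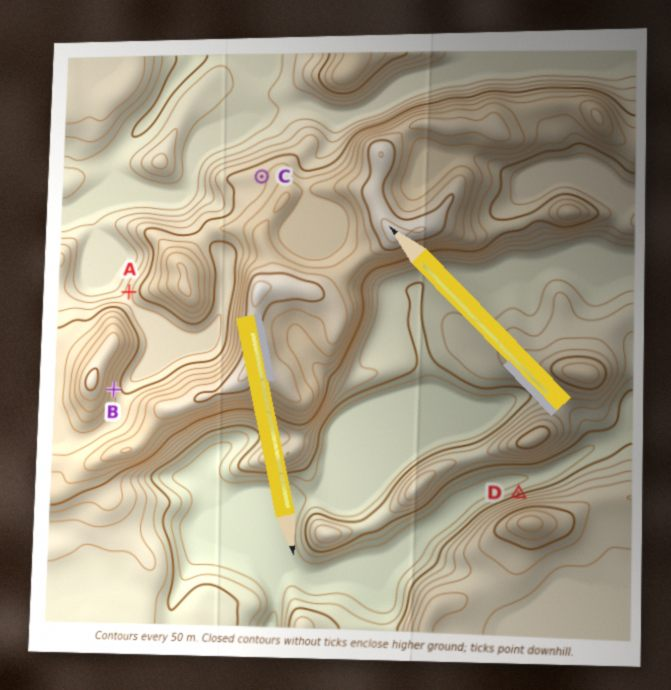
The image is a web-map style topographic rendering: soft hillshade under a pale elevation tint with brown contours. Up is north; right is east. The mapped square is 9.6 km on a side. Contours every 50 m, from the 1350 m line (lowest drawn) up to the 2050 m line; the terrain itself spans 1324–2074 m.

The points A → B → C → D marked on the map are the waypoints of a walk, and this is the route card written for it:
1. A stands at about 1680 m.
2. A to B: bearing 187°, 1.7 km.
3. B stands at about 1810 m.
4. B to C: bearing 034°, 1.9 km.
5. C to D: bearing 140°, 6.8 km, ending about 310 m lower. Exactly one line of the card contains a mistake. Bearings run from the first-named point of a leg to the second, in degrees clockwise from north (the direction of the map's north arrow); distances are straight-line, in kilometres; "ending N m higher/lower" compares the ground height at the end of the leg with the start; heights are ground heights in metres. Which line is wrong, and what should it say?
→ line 4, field distance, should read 4.3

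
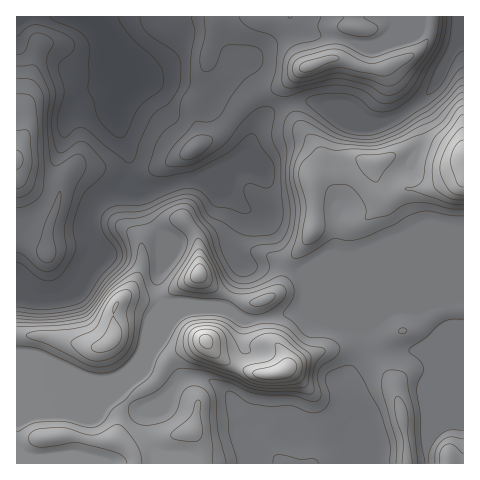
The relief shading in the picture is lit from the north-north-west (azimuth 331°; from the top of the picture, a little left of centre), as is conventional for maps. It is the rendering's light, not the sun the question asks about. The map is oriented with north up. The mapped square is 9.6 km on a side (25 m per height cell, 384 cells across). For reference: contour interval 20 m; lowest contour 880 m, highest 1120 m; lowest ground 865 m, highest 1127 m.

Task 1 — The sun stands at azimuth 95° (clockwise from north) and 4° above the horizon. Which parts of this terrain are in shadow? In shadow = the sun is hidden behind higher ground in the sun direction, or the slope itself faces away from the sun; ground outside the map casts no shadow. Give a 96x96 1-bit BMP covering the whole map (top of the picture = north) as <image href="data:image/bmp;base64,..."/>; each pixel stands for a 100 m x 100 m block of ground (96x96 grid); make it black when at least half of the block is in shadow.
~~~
<image width="96" height="96" href="data:image/bmp;base64,Qk2+BAAAAAAAAD4AAAAoAAAAYAAAAGAAAAABAAEAAAAAAIAEAAATCwAAEwsAAAIAAAAAAAAA////AAAAAAAAAAAAAAAAAAAH4fAAAAAAAAAAAAAf4/AAAAAAAAAAAAAf4/AAAAAAAAAAAAAf4/AgAAAAAAAAAAAf4fDwAAAAAAAAAAAf4PDwAAAAAAAAAAAf4BBwAHAAAAAAAAAfwAAAAHAAAAAAAAA/wAAAABAAAAAAAAA/wAAAAAAAAAAAAAA/wAAAAAAAAAAAAAA/wAAAAAAAAAAAAAA/gAAAAAAAAAAAAAA/gAAAAAAAAAAAAAAfAAAAAAAAAAAAAAAfAAAAAAAAAAPAAAAeAAAAAAAAAA/gAAAOAAAAAAAYAH/gAAAAAAAAAAAMAf/gAAAAAAAAAAAOAODAAAAAAAAAAAAGAMAHgAAAAAAADAAGH4APgAAAAAAABAAH/wAHgAAAAAAAAAAP/wAAAAAAAAAAAAA//wAAAAAAAAAAAAA//wAAAAAAAAAAAAA//wAAAAAAAAAAAMA//wAwAAAAAAAAB+Af/gAAAAAAAAAB/+AD/gAAAAAAAAAf//AACAAAAAAAAAD///AAAAAAAAAAAAD///AAAAAAAAAAAAD///gAAAAAAAAAAAD///wAAAAAAAAAAAD///wAAAAQAAAAAAD///4BwAB8AAAAAAD///8H+AB+AAAAAAA///8P/AB+AAAAAAAA//+P/AA+AAAAAAAwP//f/gA+AAAAAAB4H//f/gAeAAAAAAB4D//P/gAcAAAAAAAgB//H/gAAAAAAAAAAB//H/gAA4AAAAAAAA//B/gAD+AAAAAAAA//AfgAP/AAAAAAAA/+APAA//AAAAAAAA/8AGAB//gAAAAAAA/4AAAD//gAAAAAAA/wAAAH//gAAAAAAA/wEAAH//gAAAAAAAfh/wAH//gAAAAAAAHD/4AH//gAAAAAAAAH/4AH//gAAAAAAAAD/4AH//gAAAAAAAAAf4AP//gAAAAAAAAAAAAP//gAAABgAAAAAAAf//AAAAPwAAAAAAAf//AAAB/wAAAAAAAf//AAAD/AAAAAAAA///AAAD/AAAAAAAA///AAAH/gAAAAAAAf//AAAH/gAIAAAAAf//AAAH/wAMAAD8AH//AAAH/wAMAAP+AD//gACH/4AGAAP/AB//gAfn/4AAAAB/AA//AA///4AAAAAPAA/+AD///4AAAAACAAf8AH///4AAAAAAAAf8AD///4AAAAAAAAP8AB///4AAAAAEAAH4AA///4AAAAAcAAAAAAH//4AAAAA8AAAAAAA//4AAAAB+AAAAAAAP/4AAAAD+AAAAAAAD/8AAAAD+AAAAAAAB/4AAAAB+AAAAAAAAf4AAAAB/AAHwAAAAP4AAAAA/AAf4AAAAH4AAAAB/gB/8AAAAD4AAAAB/gD/+AAAAB4AAAAB/gH/+AAAAA4AAAAA/gP//AAAAAQAAAAAfwH//AAHAAAAAAAAPwA/8cAAAABgAAAAHwADgAAAAADgAAAADwAAAAAAAADgAAAAD4AAAAAAAADgAAAAB4AAAAAAAQBAAAAAB4AAAAAAAAAAAAAAB4AAAAAAAAAAAAAAB8AAAAAAAIA="/>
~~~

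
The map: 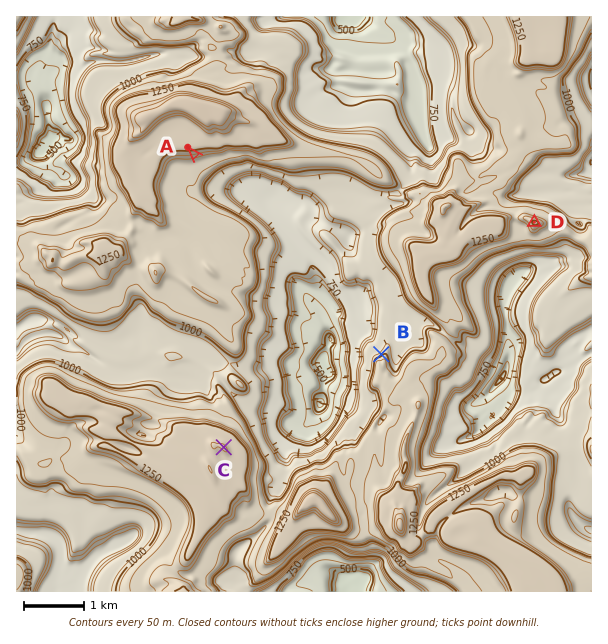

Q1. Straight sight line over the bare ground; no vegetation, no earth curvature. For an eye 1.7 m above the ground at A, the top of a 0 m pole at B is in view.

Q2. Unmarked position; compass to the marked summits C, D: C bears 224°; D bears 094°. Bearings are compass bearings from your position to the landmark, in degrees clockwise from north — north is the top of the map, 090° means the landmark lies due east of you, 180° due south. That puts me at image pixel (447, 216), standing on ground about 1270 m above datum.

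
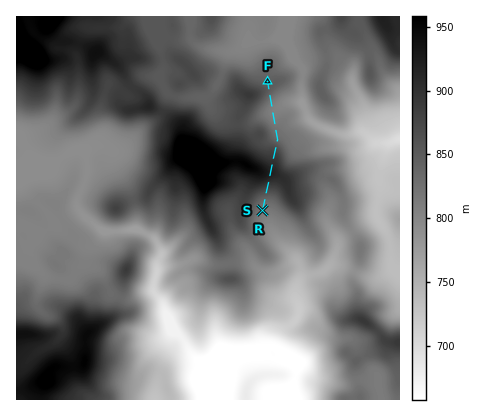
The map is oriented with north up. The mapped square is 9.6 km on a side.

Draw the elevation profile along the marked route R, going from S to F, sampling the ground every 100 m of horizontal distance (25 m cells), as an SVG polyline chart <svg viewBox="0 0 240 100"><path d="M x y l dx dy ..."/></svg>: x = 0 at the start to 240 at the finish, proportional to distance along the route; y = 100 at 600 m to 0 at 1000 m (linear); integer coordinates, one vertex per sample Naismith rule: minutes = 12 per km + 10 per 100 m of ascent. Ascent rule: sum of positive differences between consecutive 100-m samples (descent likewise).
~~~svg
<svg viewBox="0 0 240 100"><path d="M0 45l7-1 8-2 7-2 7-4 8-3 7-4 7-4 7-3 8-2 7 0 7 1 8 3 7 2 7 2 8 2 7 3 7 4 7 3 8 2 7 1 7 1 8 1 7 1 7 1 8 1 7 0 7-2 8-2 7-3 7-3 7-1 8 0 6 1"/></svg>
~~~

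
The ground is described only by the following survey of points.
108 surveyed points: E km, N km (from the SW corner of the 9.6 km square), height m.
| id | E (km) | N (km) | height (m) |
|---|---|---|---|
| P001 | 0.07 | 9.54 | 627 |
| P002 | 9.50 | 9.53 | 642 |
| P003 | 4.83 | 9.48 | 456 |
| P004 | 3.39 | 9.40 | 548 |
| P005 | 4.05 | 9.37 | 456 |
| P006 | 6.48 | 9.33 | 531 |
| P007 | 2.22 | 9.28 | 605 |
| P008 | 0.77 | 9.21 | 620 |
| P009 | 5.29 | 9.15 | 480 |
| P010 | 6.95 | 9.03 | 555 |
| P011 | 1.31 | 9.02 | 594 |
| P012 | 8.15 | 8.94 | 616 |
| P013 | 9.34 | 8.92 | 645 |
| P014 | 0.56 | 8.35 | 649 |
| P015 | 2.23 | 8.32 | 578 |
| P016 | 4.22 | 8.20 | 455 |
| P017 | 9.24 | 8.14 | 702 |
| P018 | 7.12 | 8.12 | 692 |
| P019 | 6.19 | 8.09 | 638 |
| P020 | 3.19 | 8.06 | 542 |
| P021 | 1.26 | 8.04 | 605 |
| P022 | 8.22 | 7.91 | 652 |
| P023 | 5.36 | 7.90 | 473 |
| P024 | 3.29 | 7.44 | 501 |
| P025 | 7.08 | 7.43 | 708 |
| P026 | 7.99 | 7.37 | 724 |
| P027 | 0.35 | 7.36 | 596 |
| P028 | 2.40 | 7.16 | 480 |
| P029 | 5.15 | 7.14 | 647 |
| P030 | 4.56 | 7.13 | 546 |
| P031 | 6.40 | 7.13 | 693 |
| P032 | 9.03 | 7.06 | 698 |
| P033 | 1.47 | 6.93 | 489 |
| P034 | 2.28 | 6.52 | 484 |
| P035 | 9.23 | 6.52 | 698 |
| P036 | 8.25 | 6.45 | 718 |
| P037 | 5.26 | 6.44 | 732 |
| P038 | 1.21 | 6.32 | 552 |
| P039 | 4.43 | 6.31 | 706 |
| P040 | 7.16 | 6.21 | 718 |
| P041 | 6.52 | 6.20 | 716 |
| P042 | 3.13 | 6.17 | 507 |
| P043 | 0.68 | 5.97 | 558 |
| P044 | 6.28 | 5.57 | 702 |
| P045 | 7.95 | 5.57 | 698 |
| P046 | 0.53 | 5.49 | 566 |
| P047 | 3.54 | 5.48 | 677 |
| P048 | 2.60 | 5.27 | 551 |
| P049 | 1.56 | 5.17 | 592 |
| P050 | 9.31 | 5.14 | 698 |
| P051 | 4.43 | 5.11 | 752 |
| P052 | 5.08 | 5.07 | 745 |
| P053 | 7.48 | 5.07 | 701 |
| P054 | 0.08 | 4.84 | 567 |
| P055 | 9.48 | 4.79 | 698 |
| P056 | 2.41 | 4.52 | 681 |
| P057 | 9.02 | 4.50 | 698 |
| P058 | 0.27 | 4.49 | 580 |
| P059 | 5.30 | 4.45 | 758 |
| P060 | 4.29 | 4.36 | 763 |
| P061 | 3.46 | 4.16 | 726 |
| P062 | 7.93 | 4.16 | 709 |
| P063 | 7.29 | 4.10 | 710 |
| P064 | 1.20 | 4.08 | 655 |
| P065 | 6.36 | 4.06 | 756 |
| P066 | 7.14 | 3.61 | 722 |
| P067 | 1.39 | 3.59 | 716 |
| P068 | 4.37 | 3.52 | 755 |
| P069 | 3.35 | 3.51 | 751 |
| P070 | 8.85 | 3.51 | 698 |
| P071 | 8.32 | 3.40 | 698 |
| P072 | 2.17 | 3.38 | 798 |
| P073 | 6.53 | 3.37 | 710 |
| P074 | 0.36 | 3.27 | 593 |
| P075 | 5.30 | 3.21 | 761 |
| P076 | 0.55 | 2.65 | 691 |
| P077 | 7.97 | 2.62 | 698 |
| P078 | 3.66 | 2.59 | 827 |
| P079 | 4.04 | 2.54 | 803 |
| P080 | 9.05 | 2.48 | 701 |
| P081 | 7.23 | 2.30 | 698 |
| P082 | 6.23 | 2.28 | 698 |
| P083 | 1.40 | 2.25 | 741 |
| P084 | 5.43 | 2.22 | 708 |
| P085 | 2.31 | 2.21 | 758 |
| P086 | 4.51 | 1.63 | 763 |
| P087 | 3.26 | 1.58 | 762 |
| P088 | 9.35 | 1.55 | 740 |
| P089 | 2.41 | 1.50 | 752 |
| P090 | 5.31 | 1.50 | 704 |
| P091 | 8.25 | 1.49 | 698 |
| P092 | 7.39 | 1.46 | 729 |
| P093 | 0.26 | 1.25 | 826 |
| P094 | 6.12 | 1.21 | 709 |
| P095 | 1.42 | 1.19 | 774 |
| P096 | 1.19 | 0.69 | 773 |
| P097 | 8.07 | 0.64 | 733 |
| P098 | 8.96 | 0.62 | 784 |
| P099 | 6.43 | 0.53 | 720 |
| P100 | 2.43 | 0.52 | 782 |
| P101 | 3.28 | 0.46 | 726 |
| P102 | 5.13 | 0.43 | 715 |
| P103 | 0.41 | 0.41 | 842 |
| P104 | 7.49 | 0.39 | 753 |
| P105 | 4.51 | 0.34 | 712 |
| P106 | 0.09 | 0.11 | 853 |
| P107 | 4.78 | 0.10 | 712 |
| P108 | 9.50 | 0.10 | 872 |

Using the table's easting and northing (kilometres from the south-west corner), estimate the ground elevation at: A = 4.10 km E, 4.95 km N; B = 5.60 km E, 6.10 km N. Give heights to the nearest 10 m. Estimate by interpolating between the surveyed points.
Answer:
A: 730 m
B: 700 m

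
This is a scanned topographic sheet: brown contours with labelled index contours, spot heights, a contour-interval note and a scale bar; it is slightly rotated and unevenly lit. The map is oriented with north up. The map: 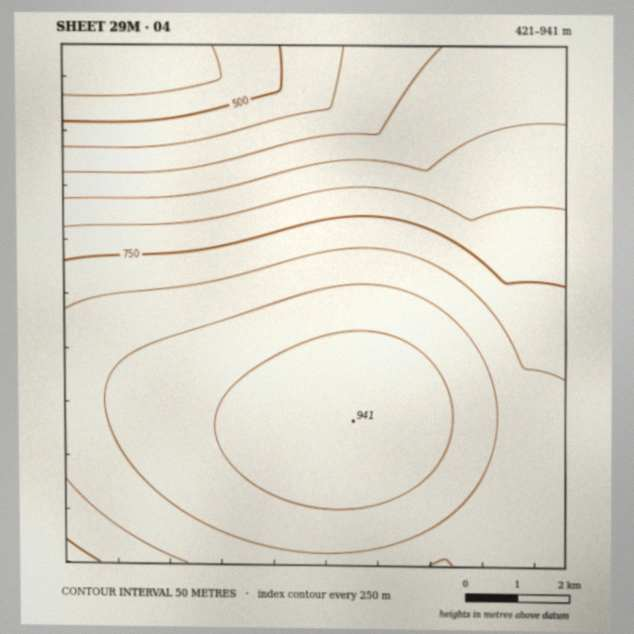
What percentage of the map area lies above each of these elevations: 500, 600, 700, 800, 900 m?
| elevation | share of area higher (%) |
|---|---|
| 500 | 94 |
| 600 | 86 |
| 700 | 69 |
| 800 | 52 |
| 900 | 13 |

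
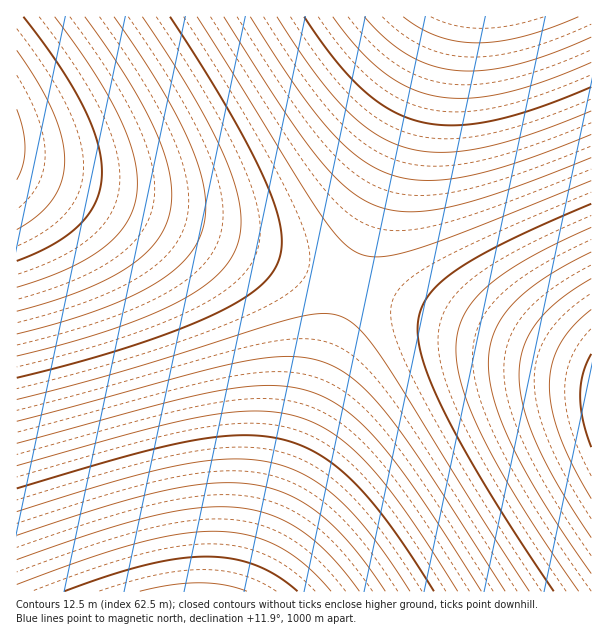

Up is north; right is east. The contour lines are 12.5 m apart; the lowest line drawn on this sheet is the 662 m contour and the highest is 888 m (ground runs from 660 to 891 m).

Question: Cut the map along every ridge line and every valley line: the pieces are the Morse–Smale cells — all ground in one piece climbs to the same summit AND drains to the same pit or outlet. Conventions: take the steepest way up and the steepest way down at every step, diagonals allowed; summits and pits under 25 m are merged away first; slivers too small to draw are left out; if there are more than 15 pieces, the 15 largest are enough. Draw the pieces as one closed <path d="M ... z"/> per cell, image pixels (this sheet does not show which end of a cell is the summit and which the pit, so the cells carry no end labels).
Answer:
<path d="M17 168l-1 423 226 1 108-307z"/><path d="M444 16l-427 0-1 151 334 117 5-9 84-239z"/><path d="M354 286l-5 2-107 303 349 1 1-221z"/><path d="M591 16l-146 1-93 262-1 7 221 78 20 5z"/>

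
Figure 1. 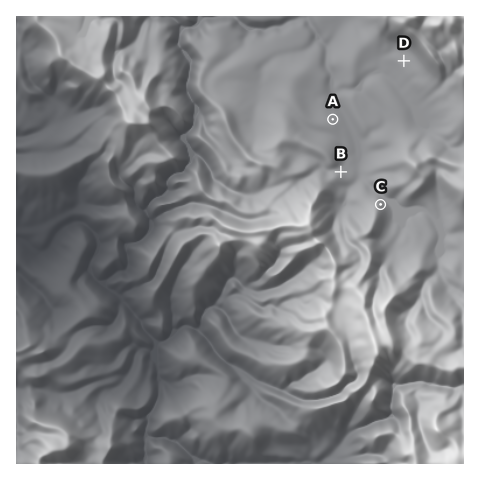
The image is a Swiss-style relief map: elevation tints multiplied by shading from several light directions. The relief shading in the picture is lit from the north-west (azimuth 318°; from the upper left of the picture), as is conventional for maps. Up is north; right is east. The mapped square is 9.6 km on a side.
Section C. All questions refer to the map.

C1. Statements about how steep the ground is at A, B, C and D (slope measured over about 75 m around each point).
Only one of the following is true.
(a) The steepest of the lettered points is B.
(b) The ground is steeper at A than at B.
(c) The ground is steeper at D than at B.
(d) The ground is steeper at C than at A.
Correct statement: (d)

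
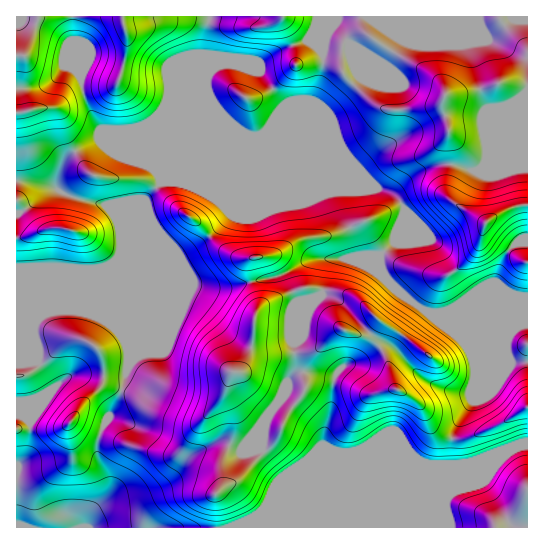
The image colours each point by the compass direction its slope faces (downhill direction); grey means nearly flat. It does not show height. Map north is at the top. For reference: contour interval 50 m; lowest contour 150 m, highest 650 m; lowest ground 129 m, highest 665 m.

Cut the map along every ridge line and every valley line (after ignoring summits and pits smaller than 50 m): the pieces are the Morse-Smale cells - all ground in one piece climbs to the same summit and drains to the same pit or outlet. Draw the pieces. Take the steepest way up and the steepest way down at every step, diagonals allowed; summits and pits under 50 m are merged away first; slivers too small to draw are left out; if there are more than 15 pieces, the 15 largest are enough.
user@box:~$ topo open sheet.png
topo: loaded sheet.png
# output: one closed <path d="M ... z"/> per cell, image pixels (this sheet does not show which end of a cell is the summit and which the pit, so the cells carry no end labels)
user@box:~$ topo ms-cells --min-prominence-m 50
<path d="M330 259l-17 0-34 17-44 11-25 1-19-3-69 30-27 0 18 10 11 14 4 10 0 18-7 26-20 37-4 12 0 15 11 25 0 8-5 11-10 9-5 13 1 5 148-1 20-11 8-9 6-12 52-50 1-12 7-20 1-26 3-9-26-6-8 0-12 6 7-9-1-28 16-38 12-10 2-23z"/><path d="M527 16l-14 0-11 11-15 9-48-19-70-1 2 4 23 15 3 4-15 24-21-8-10-10-2 1 10 32-32 33-149 61-14 9 34 6 176 0 11 4 10 0 23-19 16-7 17-1 20 7 7 0 7-8 6-10 18-47 19-15z"/><path d="M527 92l-18 14-18 47-6 10-7 8-7 0-20-7-17 1-16 7-23 19-8 0 13 10 5 10-9 30-16 14 3 18 16 19 31 21 9 0 20-5 69-1z"/><path d="M387 344l-5 1-19 15-18 5-9 9-4 13-1 26-7 20-1 12-52 50-6 12-8 9-23 12 64 0 137-56 17-9 0-26 5-14 15-21-1-9-22-2-22-10-34-34z"/><path d="M78 311l-24 0-8 2-7 5-6 11 6 22-2 11 11 12 7 13-24 34-3 30-4 8-8 8 1 61 70 0 6-18 10-9 5-11 0-8-11-25 0-15 4-12 22-41 5-22 0-18-4-10-11-14-15-9z"/><path d="M197 185l-6 1 23 11 15 16 0 4-22 22-26 17-119 48-9 6 25 1 12 4 32 0 69-30 19 3 25-1 44-11 34-17 38 0 9-4-4-16-13-28-2-18-4-4-8-2z"/><path d="M209 16l-137 1 1 24 10 21 0 31 13 30 6 8 12 5 25 25 18 11 3-14 43-100z"/><path d="M379 255l-20 1-8 3-20 0-3 2-5 32-12 10-16 38 1 28-3 5 16-2 25 5 11-12 16-4 21-16 5-1 6 3 34 34 22 10 20 2 6-14 0-16-8-17-10-11-27-22-23-14-22-21-5-13z"/><path d="M367 16l-44 1 0 54-8 27-8 6-29 12-2-1 7-6 1-6-23-31-28-8-10 0-9 4-6 6-5 11-40 96 15-9 149-61 32-33-10-32 2-1 10 10 21 8 15-24-3-4z"/><path d="M26 181l-10 1 1 182 16-1 6-5-6-24 0-5 6-11 15-9 33-33 26-12 6-7 2-8-2-26-6-10-7-8-37-9-16-9z"/><path d="M71 16l-55 1 1 164 9 0 29 7 1-7 8-20 11-10 22-11 32 11-15-15-15-9-12-22-6-19 2-24-10-21z"/><path d="M322 16l-113 1-6 41-46 108 0 8 4 9 7-12 35-86 5-11 6-6 9-4 10 0 28 8 23 31-1 6-6 7 36-15 10-30z"/><path d="M527 445l-12 2-195 80 207 1z"/><path d="M467 344l-2 1 10 18 0 16-4 10 1 13-15 21-5 14 0 26-153 65 20 0 12-4 178-75 19-4 0-83-18 1z"/><path d="M170 181l-9 2-16 16-12 31-5 11-7 6-5 14-7 6-22 9-28 29 127-52 21-14 22-22 0-4-4-6-15-12-20-10z"/>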